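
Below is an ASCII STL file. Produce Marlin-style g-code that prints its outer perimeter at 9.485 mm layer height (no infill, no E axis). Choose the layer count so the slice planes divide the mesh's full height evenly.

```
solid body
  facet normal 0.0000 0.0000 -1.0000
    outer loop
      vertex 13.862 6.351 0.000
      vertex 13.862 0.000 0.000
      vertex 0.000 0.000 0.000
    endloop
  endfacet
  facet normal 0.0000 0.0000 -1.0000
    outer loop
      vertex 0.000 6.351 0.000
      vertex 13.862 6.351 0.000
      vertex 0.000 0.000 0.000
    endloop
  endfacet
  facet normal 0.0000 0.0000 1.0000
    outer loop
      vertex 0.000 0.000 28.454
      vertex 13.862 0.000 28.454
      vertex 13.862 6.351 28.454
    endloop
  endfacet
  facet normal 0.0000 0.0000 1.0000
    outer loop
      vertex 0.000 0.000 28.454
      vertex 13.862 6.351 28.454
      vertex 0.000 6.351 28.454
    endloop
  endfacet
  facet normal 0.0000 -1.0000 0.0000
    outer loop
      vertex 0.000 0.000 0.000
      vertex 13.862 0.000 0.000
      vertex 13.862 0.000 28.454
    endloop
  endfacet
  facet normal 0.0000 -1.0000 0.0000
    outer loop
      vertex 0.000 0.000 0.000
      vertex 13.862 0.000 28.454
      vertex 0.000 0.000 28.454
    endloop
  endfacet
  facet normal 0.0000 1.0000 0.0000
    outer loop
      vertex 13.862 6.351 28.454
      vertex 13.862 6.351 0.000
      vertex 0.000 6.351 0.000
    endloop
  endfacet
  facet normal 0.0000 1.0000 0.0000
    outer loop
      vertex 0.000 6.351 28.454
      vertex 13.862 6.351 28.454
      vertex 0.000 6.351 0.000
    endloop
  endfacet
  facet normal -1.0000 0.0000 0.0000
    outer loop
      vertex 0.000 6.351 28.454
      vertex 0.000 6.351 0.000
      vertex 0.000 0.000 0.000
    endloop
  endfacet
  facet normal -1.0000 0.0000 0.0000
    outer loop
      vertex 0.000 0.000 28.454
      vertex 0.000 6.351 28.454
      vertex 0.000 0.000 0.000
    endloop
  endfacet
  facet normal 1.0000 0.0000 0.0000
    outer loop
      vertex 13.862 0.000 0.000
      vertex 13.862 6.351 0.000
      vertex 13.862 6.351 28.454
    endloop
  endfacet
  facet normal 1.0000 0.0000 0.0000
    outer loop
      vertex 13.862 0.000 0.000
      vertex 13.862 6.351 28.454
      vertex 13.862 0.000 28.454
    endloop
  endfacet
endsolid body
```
; perimeter-only toolpath
G21 ; units = mm
G90 ; absolute positioning
G28 ; home
; layer 1
G0 Z9.485
G0 X0.000 Y0.000
G1 X13.862 Y0.000
G1 X13.862 Y6.351
G1 X0.000 Y6.351
G1 X0.000 Y0.000
; layer 2
G0 Z18.969
G0 X0.000 Y0.000
G1 X13.862 Y0.000
G1 X13.862 Y6.351
G1 X0.000 Y6.351
G1 X0.000 Y0.000
; layer 3
G0 Z28.454
G0 X0.000 Y0.000
G1 X13.862 Y0.000
G1 X13.862 Y6.351
G1 X0.000 Y6.351
G1 X0.000 Y0.000
M2 ; end

The solid is a rectangular box, roughly 13.9 × 6.35 mm footprint and 28.5 mm tall. Slicing at Δz = 9.485 mm — 3 equal slices spanning the solid's height, so layer i sits at z = i·h/3 — gives 3 non-empty perimeters. Each is a 4-segment closed polygon; G0 lifts to the layer z and rapids to the start vertex, then G1 traces the edges.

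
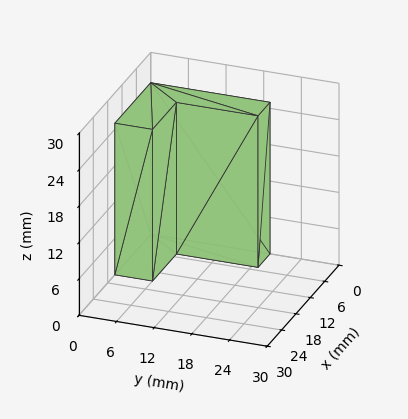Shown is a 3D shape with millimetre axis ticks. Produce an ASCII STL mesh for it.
Reading the render: the shape is an L-shaped prism: outer 15 × 19 mm, arm thicknesses ≈ 6 mm (horizontal) and 5 mm (vertical), extruded 25 mm in z (dimensions read to the nearest mm from the axis ticks). For the STL, each face is triangulated and given an outward normal.

solid part
  facet normal 0.0000 0.0000 -1.0000
    outer loop
      vertex 15.0 6.0 0.0
      vertex 15.0 0.0 0.0
      vertex 0.0 0.0 0.0
    endloop
  endfacet
  facet normal 0.0000 0.0000 -1.0000
    outer loop
      vertex 5.0 6.0 0.0
      vertex 15.0 6.0 0.0
      vertex 0.0 0.0 0.0
    endloop
  endfacet
  facet normal 0.0000 0.0000 -1.0000
    outer loop
      vertex 5.0 19.0 0.0
      vertex 5.0 6.0 0.0
      vertex 0.0 0.0 0.0
    endloop
  endfacet
  facet normal 0.0000 0.0000 -1.0000
    outer loop
      vertex 0.0 19.0 0.0
      vertex 5.0 19.0 0.0
      vertex 0.0 0.0 0.0
    endloop
  endfacet
  facet normal 0.0000 0.0000 1.0000
    outer loop
      vertex 0.0 0.0 25.0
      vertex 15.0 0.0 25.0
      vertex 15.0 6.0 25.0
    endloop
  endfacet
  facet normal 0.0000 0.0000 1.0000
    outer loop
      vertex 0.0 0.0 25.0
      vertex 15.0 6.0 25.0
      vertex 5.0 6.0 25.0
    endloop
  endfacet
  facet normal 0.0000 0.0000 1.0000
    outer loop
      vertex 0.0 0.0 25.0
      vertex 5.0 6.0 25.0
      vertex 5.0 19.0 25.0
    endloop
  endfacet
  facet normal 0.0000 0.0000 1.0000
    outer loop
      vertex 0.0 0.0 25.0
      vertex 5.0 19.0 25.0
      vertex 0.0 19.0 25.0
    endloop
  endfacet
  facet normal 0.0000 -1.0000 0.0000
    outer loop
      vertex 0.0 0.0 0.0
      vertex 15.0 0.0 0.0
      vertex 15.0 0.0 25.0
    endloop
  endfacet
  facet normal 0.0000 -1.0000 0.0000
    outer loop
      vertex 0.0 0.0 0.0
      vertex 15.0 0.0 25.0
      vertex 0.0 0.0 25.0
    endloop
  endfacet
  facet normal 1.0000 0.0000 0.0000
    outer loop
      vertex 15.0 0.0 0.0
      vertex 15.0 6.0 0.0
      vertex 15.0 6.0 25.0
    endloop
  endfacet
  facet normal 1.0000 0.0000 0.0000
    outer loop
      vertex 15.0 0.0 0.0
      vertex 15.0 6.0 25.0
      vertex 15.0 0.0 25.0
    endloop
  endfacet
  facet normal 0.0000 1.0000 0.0000
    outer loop
      vertex 15.0 6.0 0.0
      vertex 5.0 6.0 0.0
      vertex 5.0 6.0 25.0
    endloop
  endfacet
  facet normal 0.0000 1.0000 0.0000
    outer loop
      vertex 15.0 6.0 0.0
      vertex 5.0 6.0 25.0
      vertex 15.0 6.0 25.0
    endloop
  endfacet
  facet normal 1.0000 0.0000 0.0000
    outer loop
      vertex 5.0 6.0 0.0
      vertex 5.0 19.0 0.0
      vertex 5.0 19.0 25.0
    endloop
  endfacet
  facet normal 1.0000 0.0000 0.0000
    outer loop
      vertex 5.0 6.0 0.0
      vertex 5.0 19.0 25.0
      vertex 5.0 6.0 25.0
    endloop
  endfacet
  facet normal 0.0000 1.0000 0.0000
    outer loop
      vertex 5.0 19.0 0.0
      vertex 0.0 19.0 0.0
      vertex 0.0 19.0 25.0
    endloop
  endfacet
  facet normal 0.0000 1.0000 0.0000
    outer loop
      vertex 5.0 19.0 0.0
      vertex 0.0 19.0 25.0
      vertex 5.0 19.0 25.0
    endloop
  endfacet
  facet normal -1.0000 0.0000 0.0000
    outer loop
      vertex 0.0 19.0 0.0
      vertex 0.0 0.0 0.0
      vertex 0.0 0.0 25.0
    endloop
  endfacet
  facet normal -1.0000 0.0000 0.0000
    outer loop
      vertex 0.0 19.0 0.0
      vertex 0.0 0.0 25.0
      vertex 0.0 19.0 25.0
    endloop
  endfacet
endsolid part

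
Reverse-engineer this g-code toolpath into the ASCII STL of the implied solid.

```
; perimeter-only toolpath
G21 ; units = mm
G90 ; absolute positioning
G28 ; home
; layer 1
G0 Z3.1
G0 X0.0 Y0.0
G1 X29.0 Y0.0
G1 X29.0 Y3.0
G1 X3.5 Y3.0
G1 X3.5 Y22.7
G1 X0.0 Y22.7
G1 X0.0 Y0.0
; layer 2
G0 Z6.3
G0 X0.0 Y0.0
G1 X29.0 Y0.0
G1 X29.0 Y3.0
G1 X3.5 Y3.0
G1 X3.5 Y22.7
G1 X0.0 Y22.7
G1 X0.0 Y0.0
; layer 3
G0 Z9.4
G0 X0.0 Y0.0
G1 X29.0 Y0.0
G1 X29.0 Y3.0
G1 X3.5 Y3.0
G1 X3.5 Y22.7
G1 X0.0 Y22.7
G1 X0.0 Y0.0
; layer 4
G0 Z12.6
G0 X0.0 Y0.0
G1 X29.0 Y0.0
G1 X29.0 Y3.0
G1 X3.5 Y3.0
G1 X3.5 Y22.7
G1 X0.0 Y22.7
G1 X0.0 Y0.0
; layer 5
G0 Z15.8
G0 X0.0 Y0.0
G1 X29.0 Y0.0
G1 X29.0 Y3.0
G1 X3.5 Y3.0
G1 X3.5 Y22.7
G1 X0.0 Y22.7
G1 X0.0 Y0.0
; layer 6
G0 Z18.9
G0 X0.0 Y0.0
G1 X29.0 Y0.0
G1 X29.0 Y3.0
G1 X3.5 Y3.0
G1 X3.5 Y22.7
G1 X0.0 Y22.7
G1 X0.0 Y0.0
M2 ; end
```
solid part
  facet normal 0.0000 0.0000 -1.0000
    outer loop
      vertex 29.0 3.0 0.0
      vertex 29.0 0.0 0.0
      vertex 0.0 0.0 0.0
    endloop
  endfacet
  facet normal 0.0000 0.0000 -1.0000
    outer loop
      vertex 3.5 3.0 0.0
      vertex 29.0 3.0 0.0
      vertex 0.0 0.0 0.0
    endloop
  endfacet
  facet normal 0.0000 0.0000 -1.0000
    outer loop
      vertex 3.5 22.7 0.0
      vertex 3.5 3.0 0.0
      vertex 0.0 0.0 0.0
    endloop
  endfacet
  facet normal 0.0000 0.0000 -1.0000
    outer loop
      vertex 0.0 22.7 0.0
      vertex 3.5 22.7 0.0
      vertex 0.0 0.0 0.0
    endloop
  endfacet
  facet normal 0.0000 0.0000 1.0000
    outer loop
      vertex 0.0 0.0 18.9
      vertex 29.0 0.0 18.9
      vertex 29.0 3.0 18.9
    endloop
  endfacet
  facet normal 0.0000 0.0000 1.0000
    outer loop
      vertex 0.0 0.0 18.9
      vertex 29.0 3.0 18.9
      vertex 3.5 3.0 18.9
    endloop
  endfacet
  facet normal 0.0000 0.0000 1.0000
    outer loop
      vertex 0.0 0.0 18.9
      vertex 3.5 3.0 18.9
      vertex 3.5 22.7 18.9
    endloop
  endfacet
  facet normal 0.0000 0.0000 1.0000
    outer loop
      vertex 0.0 0.0 18.9
      vertex 3.5 22.7 18.9
      vertex 0.0 22.7 18.9
    endloop
  endfacet
  facet normal 0.0000 -1.0000 0.0000
    outer loop
      vertex 0.0 0.0 0.0
      vertex 29.0 0.0 0.0
      vertex 29.0 0.0 18.9
    endloop
  endfacet
  facet normal 0.0000 -1.0000 0.0000
    outer loop
      vertex 0.0 0.0 0.0
      vertex 29.0 0.0 18.9
      vertex 0.0 0.0 18.9
    endloop
  endfacet
  facet normal 1.0000 0.0000 0.0000
    outer loop
      vertex 29.0 0.0 0.0
      vertex 29.0 3.0 0.0
      vertex 29.0 3.0 18.9
    endloop
  endfacet
  facet normal 1.0000 0.0000 0.0000
    outer loop
      vertex 29.0 0.0 0.0
      vertex 29.0 3.0 18.9
      vertex 29.0 0.0 18.9
    endloop
  endfacet
  facet normal 0.0000 1.0000 0.0000
    outer loop
      vertex 29.0 3.0 0.0
      vertex 3.5 3.0 0.0
      vertex 3.5 3.0 18.9
    endloop
  endfacet
  facet normal 0.0000 1.0000 0.0000
    outer loop
      vertex 29.0 3.0 0.0
      vertex 3.5 3.0 18.9
      vertex 29.0 3.0 18.9
    endloop
  endfacet
  facet normal 1.0000 0.0000 0.0000
    outer loop
      vertex 3.5 3.0 0.0
      vertex 3.5 22.7 0.0
      vertex 3.5 22.7 18.9
    endloop
  endfacet
  facet normal 1.0000 0.0000 0.0000
    outer loop
      vertex 3.5 3.0 0.0
      vertex 3.5 22.7 18.9
      vertex 3.5 3.0 18.9
    endloop
  endfacet
  facet normal 0.0000 1.0000 0.0000
    outer loop
      vertex 3.5 22.7 0.0
      vertex 0.0 22.7 0.0
      vertex 0.0 22.7 18.9
    endloop
  endfacet
  facet normal 0.0000 1.0000 0.0000
    outer loop
      vertex 3.5 22.7 0.0
      vertex 0.0 22.7 18.9
      vertex 3.5 22.7 18.9
    endloop
  endfacet
  facet normal -1.0000 0.0000 0.0000
    outer loop
      vertex 0.0 22.7 0.0
      vertex 0.0 0.0 0.0
      vertex 0.0 0.0 18.9
    endloop
  endfacet
  facet normal -1.0000 0.0000 0.0000
    outer loop
      vertex 0.0 22.7 0.0
      vertex 0.0 0.0 18.9
      vertex 0.0 22.7 18.9
    endloop
  endfacet
endsolid part

The G0 Z moves step by Δz≈3.1 mm. Every layer's G1 loop is the same polygon, so the solid is a straight extrusion of it from z=0 to z≈18.9. Closing with flat bottom and top caps and triangulating gives 20 facets — an L-shaped prism: outer 29 × 22.7 mm, arm thicknesses ≈ 3 mm (horizontal) and 3.5 mm (vertical), extruded 18.9 mm in z.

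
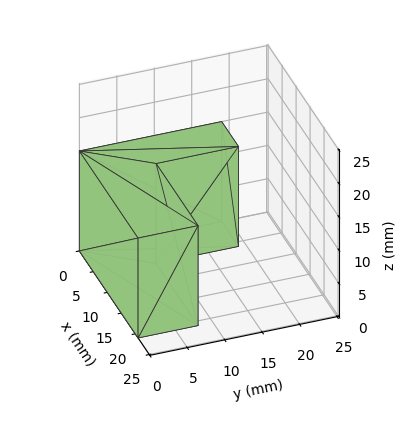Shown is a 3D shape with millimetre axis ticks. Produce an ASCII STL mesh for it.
Reading the render: the shape is an L-shaped prism: outer 21 × 19 mm, arm thicknesses ≈ 8 mm (horizontal) and 6 mm (vertical), extruded 15 mm in z (dimensions read to the nearest mm from the axis ticks). For the STL, each face is triangulated and given an outward normal.

solid part
  facet normal 0.0000 0.0000 -1.0000
    outer loop
      vertex 21.00 8.00 0.00
      vertex 21.00 0.00 0.00
      vertex 0.00 0.00 0.00
    endloop
  endfacet
  facet normal 0.0000 0.0000 -1.0000
    outer loop
      vertex 6.00 8.00 0.00
      vertex 21.00 8.00 0.00
      vertex 0.00 0.00 0.00
    endloop
  endfacet
  facet normal 0.0000 0.0000 -1.0000
    outer loop
      vertex 6.00 19.00 0.00
      vertex 6.00 8.00 0.00
      vertex 0.00 0.00 0.00
    endloop
  endfacet
  facet normal 0.0000 0.0000 -1.0000
    outer loop
      vertex 0.00 19.00 0.00
      vertex 6.00 19.00 0.00
      vertex 0.00 0.00 0.00
    endloop
  endfacet
  facet normal 0.0000 0.0000 1.0000
    outer loop
      vertex 0.00 0.00 15.00
      vertex 21.00 0.00 15.00
      vertex 21.00 8.00 15.00
    endloop
  endfacet
  facet normal 0.0000 0.0000 1.0000
    outer loop
      vertex 0.00 0.00 15.00
      vertex 21.00 8.00 15.00
      vertex 6.00 8.00 15.00
    endloop
  endfacet
  facet normal 0.0000 0.0000 1.0000
    outer loop
      vertex 0.00 0.00 15.00
      vertex 6.00 8.00 15.00
      vertex 6.00 19.00 15.00
    endloop
  endfacet
  facet normal 0.0000 0.0000 1.0000
    outer loop
      vertex 0.00 0.00 15.00
      vertex 6.00 19.00 15.00
      vertex 0.00 19.00 15.00
    endloop
  endfacet
  facet normal 0.0000 -1.0000 0.0000
    outer loop
      vertex 0.00 0.00 0.00
      vertex 21.00 0.00 0.00
      vertex 21.00 0.00 15.00
    endloop
  endfacet
  facet normal 0.0000 -1.0000 0.0000
    outer loop
      vertex 0.00 0.00 0.00
      vertex 21.00 0.00 15.00
      vertex 0.00 0.00 15.00
    endloop
  endfacet
  facet normal 1.0000 0.0000 0.0000
    outer loop
      vertex 21.00 0.00 0.00
      vertex 21.00 8.00 0.00
      vertex 21.00 8.00 15.00
    endloop
  endfacet
  facet normal 1.0000 0.0000 0.0000
    outer loop
      vertex 21.00 0.00 0.00
      vertex 21.00 8.00 15.00
      vertex 21.00 0.00 15.00
    endloop
  endfacet
  facet normal 0.0000 1.0000 0.0000
    outer loop
      vertex 21.00 8.00 0.00
      vertex 6.00 8.00 0.00
      vertex 6.00 8.00 15.00
    endloop
  endfacet
  facet normal 0.0000 1.0000 0.0000
    outer loop
      vertex 21.00 8.00 0.00
      vertex 6.00 8.00 15.00
      vertex 21.00 8.00 15.00
    endloop
  endfacet
  facet normal 1.0000 0.0000 0.0000
    outer loop
      vertex 6.00 8.00 0.00
      vertex 6.00 19.00 0.00
      vertex 6.00 19.00 15.00
    endloop
  endfacet
  facet normal 1.0000 0.0000 0.0000
    outer loop
      vertex 6.00 8.00 0.00
      vertex 6.00 19.00 15.00
      vertex 6.00 8.00 15.00
    endloop
  endfacet
  facet normal 0.0000 1.0000 0.0000
    outer loop
      vertex 6.00 19.00 0.00
      vertex 0.00 19.00 0.00
      vertex 0.00 19.00 15.00
    endloop
  endfacet
  facet normal 0.0000 1.0000 0.0000
    outer loop
      vertex 6.00 19.00 0.00
      vertex 0.00 19.00 15.00
      vertex 6.00 19.00 15.00
    endloop
  endfacet
  facet normal -1.0000 0.0000 0.0000
    outer loop
      vertex 0.00 19.00 0.00
      vertex 0.00 0.00 0.00
      vertex 0.00 0.00 15.00
    endloop
  endfacet
  facet normal -1.0000 0.0000 0.0000
    outer loop
      vertex 0.00 19.00 0.00
      vertex 0.00 0.00 15.00
      vertex 0.00 19.00 15.00
    endloop
  endfacet
endsolid part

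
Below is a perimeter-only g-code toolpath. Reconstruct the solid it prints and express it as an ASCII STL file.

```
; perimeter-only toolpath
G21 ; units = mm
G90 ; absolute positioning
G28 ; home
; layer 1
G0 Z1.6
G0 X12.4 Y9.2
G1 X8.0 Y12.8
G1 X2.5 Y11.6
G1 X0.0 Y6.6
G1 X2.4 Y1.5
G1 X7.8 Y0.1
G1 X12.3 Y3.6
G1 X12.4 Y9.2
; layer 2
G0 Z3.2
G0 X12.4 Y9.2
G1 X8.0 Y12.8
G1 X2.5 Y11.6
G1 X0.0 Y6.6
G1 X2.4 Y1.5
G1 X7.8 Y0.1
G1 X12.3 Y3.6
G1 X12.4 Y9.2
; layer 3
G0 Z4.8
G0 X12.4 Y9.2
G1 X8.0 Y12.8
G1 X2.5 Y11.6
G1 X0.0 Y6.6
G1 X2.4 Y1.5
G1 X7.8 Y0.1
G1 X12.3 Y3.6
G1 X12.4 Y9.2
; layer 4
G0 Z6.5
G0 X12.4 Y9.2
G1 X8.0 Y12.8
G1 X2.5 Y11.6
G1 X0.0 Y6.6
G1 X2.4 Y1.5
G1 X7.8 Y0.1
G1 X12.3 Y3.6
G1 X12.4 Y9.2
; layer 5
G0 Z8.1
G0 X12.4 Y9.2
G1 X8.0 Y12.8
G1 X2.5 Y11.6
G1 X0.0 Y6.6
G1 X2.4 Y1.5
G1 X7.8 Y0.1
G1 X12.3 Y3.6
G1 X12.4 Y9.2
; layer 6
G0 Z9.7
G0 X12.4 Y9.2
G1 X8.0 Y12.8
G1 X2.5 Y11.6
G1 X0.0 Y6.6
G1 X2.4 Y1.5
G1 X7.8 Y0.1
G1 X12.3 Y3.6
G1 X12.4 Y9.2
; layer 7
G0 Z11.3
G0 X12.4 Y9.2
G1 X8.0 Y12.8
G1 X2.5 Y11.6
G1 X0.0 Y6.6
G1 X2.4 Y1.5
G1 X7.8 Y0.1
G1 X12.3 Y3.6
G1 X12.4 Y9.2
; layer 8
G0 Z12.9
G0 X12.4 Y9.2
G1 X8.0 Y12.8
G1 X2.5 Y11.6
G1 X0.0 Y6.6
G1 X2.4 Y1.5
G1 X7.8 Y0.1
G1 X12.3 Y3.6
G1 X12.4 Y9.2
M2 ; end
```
solid part
  facet normal 0.0000 0.0000 -1.0000
    outer loop
      vertex 2.5 11.6 0.0
      vertex 8.0 12.8 0.0
      vertex 12.4 9.2 0.0
    endloop
  endfacet
  facet normal 0.0000 0.0000 -1.0000
    outer loop
      vertex 0.0 6.6 0.0
      vertex 2.5 11.6 0.0
      vertex 12.4 9.2 0.0
    endloop
  endfacet
  facet normal 0.0000 0.0000 -1.0000
    outer loop
      vertex 2.4 1.5 0.0
      vertex 0.0 6.6 0.0
      vertex 12.4 9.2 0.0
    endloop
  endfacet
  facet normal 0.0000 0.0000 -1.0000
    outer loop
      vertex 7.8 0.1 0.0
      vertex 2.4 1.5 0.0
      vertex 12.4 9.2 0.0
    endloop
  endfacet
  facet normal 0.0000 0.0000 -1.0000
    outer loop
      vertex 12.3 3.6 0.0
      vertex 7.8 0.1 0.0
      vertex 12.4 9.2 0.0
    endloop
  endfacet
  facet normal 0.0000 0.0000 1.0000
    outer loop
      vertex 12.4 9.2 12.9
      vertex 8.0 12.8 12.9
      vertex 2.5 11.6 12.9
    endloop
  endfacet
  facet normal 0.0000 0.0000 1.0000
    outer loop
      vertex 12.4 9.2 12.9
      vertex 2.5 11.6 12.9
      vertex 0.0 6.6 12.9
    endloop
  endfacet
  facet normal 0.0000 0.0000 1.0000
    outer loop
      vertex 12.4 9.2 12.9
      vertex 0.0 6.6 12.9
      vertex 2.4 1.5 12.9
    endloop
  endfacet
  facet normal 0.0000 0.0000 1.0000
    outer loop
      vertex 12.4 9.2 12.9
      vertex 2.4 1.5 12.9
      vertex 7.8 0.1 12.9
    endloop
  endfacet
  facet normal 0.0000 0.0000 1.0000
    outer loop
      vertex 12.4 9.2 12.9
      vertex 7.8 0.1 12.9
      vertex 12.3 3.6 12.9
    endloop
  endfacet
  facet normal 0.6332 0.7740 0.0000
    outer loop
      vertex 12.4 9.2 0.0
      vertex 8.0 12.8 0.0
      vertex 8.0 12.8 12.9
    endloop
  endfacet
  facet normal 0.6332 0.7740 0.0000
    outer loop
      vertex 12.4 9.2 0.0
      vertex 8.0 12.8 12.9
      vertex 12.4 9.2 12.9
    endloop
  endfacet
  facet normal -0.2132 0.9770 0.0000
    outer loop
      vertex 8.0 12.8 0.0
      vertex 2.5 11.6 0.0
      vertex 2.5 11.6 12.9
    endloop
  endfacet
  facet normal -0.2132 0.9770 0.0000
    outer loop
      vertex 8.0 12.8 0.0
      vertex 2.5 11.6 12.9
      vertex 8.0 12.8 12.9
    endloop
  endfacet
  facet normal -0.8944 0.4472 0.0000
    outer loop
      vertex 2.5 11.6 0.0
      vertex 0.0 6.6 0.0
      vertex 0.0 6.6 12.9
    endloop
  endfacet
  facet normal -0.8944 0.4472 0.0000
    outer loop
      vertex 2.5 11.6 0.0
      vertex 0.0 6.6 12.9
      vertex 2.5 11.6 12.9
    endloop
  endfacet
  facet normal -0.9048 -0.4258 0.0000
    outer loop
      vertex 0.0 6.6 0.0
      vertex 2.4 1.5 0.0
      vertex 2.4 1.5 12.9
    endloop
  endfacet
  facet normal -0.9048 -0.4258 0.0000
    outer loop
      vertex 0.0 6.6 0.0
      vertex 2.4 1.5 12.9
      vertex 0.0 6.6 12.9
    endloop
  endfacet
  facet normal -0.2510 -0.9680 0.0000
    outer loop
      vertex 2.4 1.5 0.0
      vertex 7.8 0.1 0.0
      vertex 7.8 0.1 12.9
    endloop
  endfacet
  facet normal -0.2510 -0.9680 0.0000
    outer loop
      vertex 2.4 1.5 0.0
      vertex 7.8 0.1 12.9
      vertex 2.4 1.5 12.9
    endloop
  endfacet
  facet normal 0.6139 -0.7894 0.0000
    outer loop
      vertex 7.8 0.1 0.0
      vertex 12.3 3.6 0.0
      vertex 12.3 3.6 12.9
    endloop
  endfacet
  facet normal 0.6139 -0.7894 0.0000
    outer loop
      vertex 7.8 0.1 0.0
      vertex 12.3 3.6 12.9
      vertex 7.8 0.1 12.9
    endloop
  endfacet
  facet normal 0.9998 -0.0179 0.0000
    outer loop
      vertex 12.3 3.6 0.0
      vertex 12.4 9.2 0.0
      vertex 12.4 9.2 12.9
    endloop
  endfacet
  facet normal 0.9998 -0.0179 0.0000
    outer loop
      vertex 12.3 3.6 0.0
      vertex 12.4 9.2 12.9
      vertex 12.3 3.6 12.9
    endloop
  endfacet
endsolid part

The G0 Z moves step by Δz≈1.6 mm. Every layer's G1 loop is the same polygon, so the solid is a straight extrusion of it from z=0 to z≈12.9. Closing with flat bottom and top caps and triangulating gives 24 facets — a regular 7-sided prism (a cylinder approximated with 7 flat sides), circumscribed radius ≈ 6.5 mm, height ≈ 12.9 mm.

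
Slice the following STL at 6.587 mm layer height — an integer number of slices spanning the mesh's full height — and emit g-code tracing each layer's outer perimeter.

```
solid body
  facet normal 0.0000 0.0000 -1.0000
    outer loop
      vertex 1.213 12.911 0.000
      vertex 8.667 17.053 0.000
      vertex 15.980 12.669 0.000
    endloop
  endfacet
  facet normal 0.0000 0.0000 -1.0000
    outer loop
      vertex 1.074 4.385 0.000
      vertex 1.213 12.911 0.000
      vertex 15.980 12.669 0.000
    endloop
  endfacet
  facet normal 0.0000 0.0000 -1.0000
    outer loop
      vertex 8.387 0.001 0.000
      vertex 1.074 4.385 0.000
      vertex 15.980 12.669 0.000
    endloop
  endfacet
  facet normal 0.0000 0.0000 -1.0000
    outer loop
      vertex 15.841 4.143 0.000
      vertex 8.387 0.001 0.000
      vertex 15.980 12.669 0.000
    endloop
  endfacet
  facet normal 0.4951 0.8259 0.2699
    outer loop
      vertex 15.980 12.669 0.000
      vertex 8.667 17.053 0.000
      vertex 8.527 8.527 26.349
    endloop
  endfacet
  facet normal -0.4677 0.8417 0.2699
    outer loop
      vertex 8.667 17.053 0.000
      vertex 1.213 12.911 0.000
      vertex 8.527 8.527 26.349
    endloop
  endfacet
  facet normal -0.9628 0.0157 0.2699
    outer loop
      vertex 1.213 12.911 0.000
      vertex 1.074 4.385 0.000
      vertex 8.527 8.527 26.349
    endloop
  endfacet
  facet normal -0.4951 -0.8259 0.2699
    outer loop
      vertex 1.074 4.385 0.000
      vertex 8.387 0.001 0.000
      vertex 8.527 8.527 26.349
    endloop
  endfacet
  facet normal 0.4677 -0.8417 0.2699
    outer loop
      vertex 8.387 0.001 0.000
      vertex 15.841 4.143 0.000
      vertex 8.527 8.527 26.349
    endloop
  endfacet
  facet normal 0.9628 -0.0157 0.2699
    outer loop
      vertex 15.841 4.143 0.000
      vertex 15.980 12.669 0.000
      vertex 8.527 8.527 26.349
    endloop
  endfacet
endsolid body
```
; perimeter-only toolpath
G21 ; units = mm
G90 ; absolute positioning
G28 ; home
; layer 1
G0 Z6.587
G0 X14.117 Y11.634
G1 X8.632 Y14.922
G1 X3.042 Y11.815
G1 X2.937 Y5.420
G1 X8.422 Y2.132
G1 X14.012 Y5.239
G1 X14.117 Y11.634
; layer 2
G0 Z13.175
G0 X12.253 Y10.598
G1 X8.597 Y12.790
G1 X4.870 Y10.719
G1 X4.800 Y6.456
G1 X8.457 Y4.264
G1 X12.184 Y6.335
G1 X12.253 Y10.598
; layer 3
G0 Z19.762
G0 X10.390 Y9.562
G1 X8.562 Y10.659
G1 X6.698 Y9.623
G1 X6.664 Y7.491
G1 X8.492 Y6.395
G1 X10.355 Y7.431
G1 X10.390 Y9.562
M2 ; end

The solid is a regular 6-sided pyramid, base circumscribed radius ≈ 8.53 mm, apex at z ≈ 26.3 mm. Slicing at Δz = 6.587 mm — 4 equal slices spanning the solid's height, so layer i sits at z = i·h/4 — gives 3 non-empty perimeters. Each is a 6-segment closed polygon; G0 lifts to the layer z and rapids to the start vertex, then G1 traces the edges. The cross-section shrinks linearly with z (the slice at the apex is degenerate and omitted).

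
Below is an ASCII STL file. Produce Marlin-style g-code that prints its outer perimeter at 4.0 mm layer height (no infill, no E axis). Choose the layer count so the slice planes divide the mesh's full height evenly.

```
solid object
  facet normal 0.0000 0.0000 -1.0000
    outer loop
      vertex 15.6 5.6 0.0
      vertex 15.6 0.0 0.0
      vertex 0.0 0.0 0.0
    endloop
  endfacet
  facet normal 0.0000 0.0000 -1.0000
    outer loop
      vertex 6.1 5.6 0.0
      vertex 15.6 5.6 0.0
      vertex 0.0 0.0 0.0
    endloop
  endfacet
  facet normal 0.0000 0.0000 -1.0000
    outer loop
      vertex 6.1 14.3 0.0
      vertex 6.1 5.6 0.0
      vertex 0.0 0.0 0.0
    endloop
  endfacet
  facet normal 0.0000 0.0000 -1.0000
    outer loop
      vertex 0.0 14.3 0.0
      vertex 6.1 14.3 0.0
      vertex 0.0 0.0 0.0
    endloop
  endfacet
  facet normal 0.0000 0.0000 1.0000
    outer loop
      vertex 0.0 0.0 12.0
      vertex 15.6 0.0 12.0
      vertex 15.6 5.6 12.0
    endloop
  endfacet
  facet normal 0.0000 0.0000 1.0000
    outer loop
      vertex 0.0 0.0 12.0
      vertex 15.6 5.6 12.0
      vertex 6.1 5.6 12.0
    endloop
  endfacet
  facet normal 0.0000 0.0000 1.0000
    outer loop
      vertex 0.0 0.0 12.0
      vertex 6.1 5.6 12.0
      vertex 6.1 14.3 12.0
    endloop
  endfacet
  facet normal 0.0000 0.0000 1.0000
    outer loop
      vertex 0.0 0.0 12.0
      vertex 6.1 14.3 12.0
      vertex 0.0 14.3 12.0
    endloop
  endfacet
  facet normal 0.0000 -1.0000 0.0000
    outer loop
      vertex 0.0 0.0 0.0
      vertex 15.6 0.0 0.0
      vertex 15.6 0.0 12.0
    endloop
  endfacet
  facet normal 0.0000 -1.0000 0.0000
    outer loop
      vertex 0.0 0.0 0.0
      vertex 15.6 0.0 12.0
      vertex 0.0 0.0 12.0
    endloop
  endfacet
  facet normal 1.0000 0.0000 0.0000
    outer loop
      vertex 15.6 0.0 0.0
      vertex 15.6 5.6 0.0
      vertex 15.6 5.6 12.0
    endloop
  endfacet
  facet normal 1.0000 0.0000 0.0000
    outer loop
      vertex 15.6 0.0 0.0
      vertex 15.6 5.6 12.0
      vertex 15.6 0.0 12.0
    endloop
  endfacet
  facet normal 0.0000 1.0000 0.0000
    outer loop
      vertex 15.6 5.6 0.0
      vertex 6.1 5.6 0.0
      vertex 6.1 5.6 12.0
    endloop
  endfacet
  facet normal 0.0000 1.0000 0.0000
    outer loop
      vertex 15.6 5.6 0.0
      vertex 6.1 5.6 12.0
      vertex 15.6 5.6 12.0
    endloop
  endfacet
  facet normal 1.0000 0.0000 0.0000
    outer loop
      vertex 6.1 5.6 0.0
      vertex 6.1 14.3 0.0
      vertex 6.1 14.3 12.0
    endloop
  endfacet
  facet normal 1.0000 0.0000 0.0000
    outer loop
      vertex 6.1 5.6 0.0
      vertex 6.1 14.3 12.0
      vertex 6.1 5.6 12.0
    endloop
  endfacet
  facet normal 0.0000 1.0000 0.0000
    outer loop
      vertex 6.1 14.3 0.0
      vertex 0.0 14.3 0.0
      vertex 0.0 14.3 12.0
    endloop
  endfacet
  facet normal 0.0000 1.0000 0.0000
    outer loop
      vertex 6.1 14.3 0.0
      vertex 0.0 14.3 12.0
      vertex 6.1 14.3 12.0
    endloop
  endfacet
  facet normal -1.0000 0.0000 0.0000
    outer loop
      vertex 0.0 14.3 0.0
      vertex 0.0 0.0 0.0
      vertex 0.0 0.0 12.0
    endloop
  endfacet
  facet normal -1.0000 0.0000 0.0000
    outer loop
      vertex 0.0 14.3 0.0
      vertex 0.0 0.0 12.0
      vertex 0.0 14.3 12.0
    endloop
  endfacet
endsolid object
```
; perimeter-only toolpath
G21 ; units = mm
G90 ; absolute positioning
G28 ; home
; layer 1
G0 Z4.0
G0 X0.0 Y0.0
G1 X15.6 Y0.0
G1 X15.6 Y5.6
G1 X6.1 Y5.6
G1 X6.1 Y14.3
G1 X0.0 Y14.3
G1 X0.0 Y0.0
; layer 2
G0 Z8.0
G0 X0.0 Y0.0
G1 X15.6 Y0.0
G1 X15.6 Y5.6
G1 X6.1 Y5.6
G1 X6.1 Y14.3
G1 X0.0 Y14.3
G1 X0.0 Y0.0
; layer 3
G0 Z12.0
G0 X0.0 Y0.0
G1 X15.6 Y0.0
G1 X15.6 Y5.6
G1 X6.1 Y5.6
G1 X6.1 Y14.3
G1 X0.0 Y14.3
G1 X0.0 Y0.0
M2 ; end

The solid is an L-shaped prism: outer 15.6 × 14.3 mm, arm thicknesses ≈ 5.6 mm (horizontal) and 6.1 mm (vertical), extruded 12 mm in z. Slicing at Δz = 4.0 mm — 3 equal slices spanning the solid's height, so layer i sits at z = i·h/3 — gives 3 non-empty perimeters. Each is a 6-segment closed polygon; G0 lifts to the layer z and rapids to the start vertex, then G1 traces the edges.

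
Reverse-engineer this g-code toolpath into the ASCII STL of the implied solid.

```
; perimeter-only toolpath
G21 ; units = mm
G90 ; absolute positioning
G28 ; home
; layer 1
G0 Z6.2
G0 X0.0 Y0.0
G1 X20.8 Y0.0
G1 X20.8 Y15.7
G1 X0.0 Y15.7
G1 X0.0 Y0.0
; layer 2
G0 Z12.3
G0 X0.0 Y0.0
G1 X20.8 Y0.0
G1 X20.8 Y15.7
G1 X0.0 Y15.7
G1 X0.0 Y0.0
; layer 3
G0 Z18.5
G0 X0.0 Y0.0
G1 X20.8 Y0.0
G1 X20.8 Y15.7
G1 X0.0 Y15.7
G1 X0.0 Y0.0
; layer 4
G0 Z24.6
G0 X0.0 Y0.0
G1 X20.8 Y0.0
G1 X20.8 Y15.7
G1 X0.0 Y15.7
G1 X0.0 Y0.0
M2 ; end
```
solid part
  facet normal 0.0000 0.0000 -1.0000
    outer loop
      vertex 20.8 15.7 0.0
      vertex 20.8 0.0 0.0
      vertex 0.0 0.0 0.0
    endloop
  endfacet
  facet normal 0.0000 0.0000 -1.0000
    outer loop
      vertex 0.0 15.7 0.0
      vertex 20.8 15.7 0.0
      vertex 0.0 0.0 0.0
    endloop
  endfacet
  facet normal 0.0000 0.0000 1.0000
    outer loop
      vertex 0.0 0.0 24.6
      vertex 20.8 0.0 24.6
      vertex 20.8 15.7 24.6
    endloop
  endfacet
  facet normal 0.0000 0.0000 1.0000
    outer loop
      vertex 0.0 0.0 24.6
      vertex 20.8 15.7 24.6
      vertex 0.0 15.7 24.6
    endloop
  endfacet
  facet normal 0.0000 -1.0000 0.0000
    outer loop
      vertex 0.0 0.0 0.0
      vertex 20.8 0.0 0.0
      vertex 20.8 0.0 24.6
    endloop
  endfacet
  facet normal 0.0000 -1.0000 0.0000
    outer loop
      vertex 0.0 0.0 0.0
      vertex 20.8 0.0 24.6
      vertex 0.0 0.0 24.6
    endloop
  endfacet
  facet normal 0.0000 1.0000 0.0000
    outer loop
      vertex 20.8 15.7 24.6
      vertex 20.8 15.7 0.0
      vertex 0.0 15.7 0.0
    endloop
  endfacet
  facet normal 0.0000 1.0000 0.0000
    outer loop
      vertex 0.0 15.7 24.6
      vertex 20.8 15.7 24.6
      vertex 0.0 15.7 0.0
    endloop
  endfacet
  facet normal -1.0000 0.0000 0.0000
    outer loop
      vertex 0.0 15.7 24.6
      vertex 0.0 15.7 0.0
      vertex 0.0 0.0 0.0
    endloop
  endfacet
  facet normal -1.0000 0.0000 0.0000
    outer loop
      vertex 0.0 0.0 24.6
      vertex 0.0 15.7 24.6
      vertex 0.0 0.0 0.0
    endloop
  endfacet
  facet normal 1.0000 0.0000 0.0000
    outer loop
      vertex 20.8 0.0 0.0
      vertex 20.8 15.7 0.0
      vertex 20.8 15.7 24.6
    endloop
  endfacet
  facet normal 1.0000 0.0000 0.0000
    outer loop
      vertex 20.8 0.0 0.0
      vertex 20.8 15.7 24.6
      vertex 20.8 0.0 24.6
    endloop
  endfacet
endsolid part

The G0 Z moves step by Δz≈6.2 mm. Every layer's G1 loop is the same polygon, so the solid is a straight extrusion of it from z=0 to z≈24.6. Closing with flat bottom and top caps and triangulating gives 12 facets — a rectangular box, roughly 20.8 × 15.7 mm footprint and 24.6 mm tall.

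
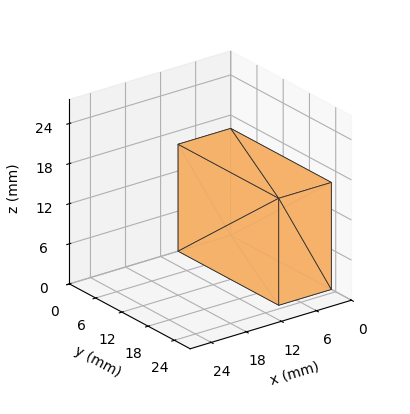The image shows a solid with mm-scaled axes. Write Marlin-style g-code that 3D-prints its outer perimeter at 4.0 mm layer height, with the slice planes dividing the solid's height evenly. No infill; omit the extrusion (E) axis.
Reading the render: the shape is a rectangular box, roughly 9 × 23 mm footprint and 16 mm tall (dimensions read to the nearest mm from the axis ticks). For the g-code, the solid's height is divided into equal slices at the stated Δz and each level perimeter traced with G1 moves after a G0 lift.

; perimeter-only toolpath
G21 ; units = mm
G90 ; absolute positioning
G28 ; home
; layer 1
G0 Z4.0
G0 X0.0 Y0.0
G1 X9.0 Y0.0
G1 X9.0 Y23.0
G1 X0.0 Y23.0
G1 X0.0 Y0.0
; layer 2
G0 Z8.0
G0 X0.0 Y0.0
G1 X9.0 Y0.0
G1 X9.0 Y23.0
G1 X0.0 Y23.0
G1 X0.0 Y0.0
; layer 3
G0 Z12.0
G0 X0.0 Y0.0
G1 X9.0 Y0.0
G1 X9.0 Y23.0
G1 X0.0 Y23.0
G1 X0.0 Y0.0
; layer 4
G0 Z16.0
G0 X0.0 Y0.0
G1 X9.0 Y0.0
G1 X9.0 Y23.0
G1 X0.0 Y23.0
G1 X0.0 Y0.0
M2 ; end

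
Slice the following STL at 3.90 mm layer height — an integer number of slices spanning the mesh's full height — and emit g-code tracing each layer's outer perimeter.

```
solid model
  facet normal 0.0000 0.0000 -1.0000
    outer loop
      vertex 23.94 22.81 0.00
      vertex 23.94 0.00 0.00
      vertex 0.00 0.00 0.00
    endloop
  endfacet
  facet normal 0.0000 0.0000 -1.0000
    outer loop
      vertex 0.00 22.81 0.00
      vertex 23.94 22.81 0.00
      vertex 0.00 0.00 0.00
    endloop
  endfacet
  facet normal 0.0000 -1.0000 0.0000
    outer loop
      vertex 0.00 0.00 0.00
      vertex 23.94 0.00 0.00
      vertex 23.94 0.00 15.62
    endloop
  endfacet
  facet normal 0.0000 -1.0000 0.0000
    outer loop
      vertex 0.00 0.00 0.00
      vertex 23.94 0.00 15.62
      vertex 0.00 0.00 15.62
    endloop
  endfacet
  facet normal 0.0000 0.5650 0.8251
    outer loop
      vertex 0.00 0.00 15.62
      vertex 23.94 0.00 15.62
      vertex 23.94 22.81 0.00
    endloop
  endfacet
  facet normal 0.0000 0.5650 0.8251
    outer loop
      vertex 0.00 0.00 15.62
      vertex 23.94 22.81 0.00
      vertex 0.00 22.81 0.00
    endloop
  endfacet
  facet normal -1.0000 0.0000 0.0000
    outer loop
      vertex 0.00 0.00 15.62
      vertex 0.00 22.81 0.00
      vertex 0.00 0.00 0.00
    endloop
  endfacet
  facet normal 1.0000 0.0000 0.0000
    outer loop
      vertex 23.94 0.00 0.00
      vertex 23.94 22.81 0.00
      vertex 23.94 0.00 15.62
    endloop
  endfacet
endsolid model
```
; perimeter-only toolpath
G21 ; units = mm
G90 ; absolute positioning
G28 ; home
; layer 1
G0 Z3.90
G0 X0.00 Y0.00
G1 X23.94 Y0.00
G1 X23.94 Y17.11
G1 X0.00 Y17.11
G1 X0.00 Y0.00
; layer 2
G0 Z7.81
G0 X0.00 Y0.00
G1 X23.94 Y0.00
G1 X23.94 Y11.40
G1 X0.00 Y11.40
G1 X0.00 Y0.00
; layer 3
G0 Z11.71
G0 X0.00 Y0.00
G1 X23.94 Y0.00
G1 X23.94 Y5.70
G1 X0.00 Y5.70
G1 X0.00 Y0.00
M2 ; end

The solid is a wedge (ramp): 23.9 × 22.8 mm base, rising to 15.6 mm along the y=0 edge and sloping linearly to z=0 at y=22.8. Slicing at Δz = 3.90 mm — 4 equal slices spanning the solid's height, so layer i sits at z = i·h/4 — gives 3 non-empty perimeters. Each is a 4-segment closed polygon; G0 lifts to the layer z and rapids to the start vertex, then G1 traces the edges. The cross-section shrinks linearly with z (the slice at the apex is degenerate and omitted).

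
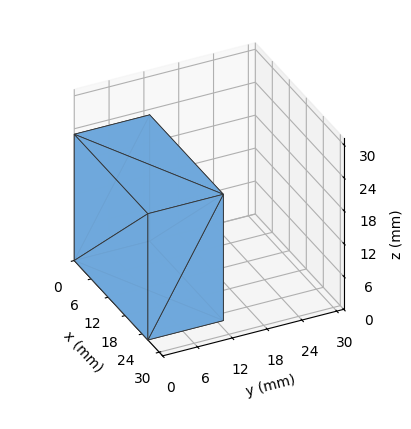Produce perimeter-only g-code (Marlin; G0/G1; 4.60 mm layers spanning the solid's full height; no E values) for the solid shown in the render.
Reading the render: the shape is a rectangular box, roughly 26 × 13 mm footprint and 23 mm tall (dimensions read to the nearest mm from the axis ticks). For the g-code, the solid's height is divided into equal slices at the stated Δz and each level perimeter traced with G1 moves after a G0 lift.

; perimeter-only toolpath
G21 ; units = mm
G90 ; absolute positioning
G28 ; home
; layer 1
G0 Z4.60
G0 X0.00 Y0.00
G1 X26.00 Y0.00
G1 X26.00 Y13.00
G1 X0.00 Y13.00
G1 X0.00 Y0.00
; layer 2
G0 Z9.20
G0 X0.00 Y0.00
G1 X26.00 Y0.00
G1 X26.00 Y13.00
G1 X0.00 Y13.00
G1 X0.00 Y0.00
; layer 3
G0 Z13.80
G0 X0.00 Y0.00
G1 X26.00 Y0.00
G1 X26.00 Y13.00
G1 X0.00 Y13.00
G1 X0.00 Y0.00
; layer 4
G0 Z18.40
G0 X0.00 Y0.00
G1 X26.00 Y0.00
G1 X26.00 Y13.00
G1 X0.00 Y13.00
G1 X0.00 Y0.00
; layer 5
G0 Z23.00
G0 X0.00 Y0.00
G1 X26.00 Y0.00
G1 X26.00 Y13.00
G1 X0.00 Y13.00
G1 X0.00 Y0.00
M2 ; end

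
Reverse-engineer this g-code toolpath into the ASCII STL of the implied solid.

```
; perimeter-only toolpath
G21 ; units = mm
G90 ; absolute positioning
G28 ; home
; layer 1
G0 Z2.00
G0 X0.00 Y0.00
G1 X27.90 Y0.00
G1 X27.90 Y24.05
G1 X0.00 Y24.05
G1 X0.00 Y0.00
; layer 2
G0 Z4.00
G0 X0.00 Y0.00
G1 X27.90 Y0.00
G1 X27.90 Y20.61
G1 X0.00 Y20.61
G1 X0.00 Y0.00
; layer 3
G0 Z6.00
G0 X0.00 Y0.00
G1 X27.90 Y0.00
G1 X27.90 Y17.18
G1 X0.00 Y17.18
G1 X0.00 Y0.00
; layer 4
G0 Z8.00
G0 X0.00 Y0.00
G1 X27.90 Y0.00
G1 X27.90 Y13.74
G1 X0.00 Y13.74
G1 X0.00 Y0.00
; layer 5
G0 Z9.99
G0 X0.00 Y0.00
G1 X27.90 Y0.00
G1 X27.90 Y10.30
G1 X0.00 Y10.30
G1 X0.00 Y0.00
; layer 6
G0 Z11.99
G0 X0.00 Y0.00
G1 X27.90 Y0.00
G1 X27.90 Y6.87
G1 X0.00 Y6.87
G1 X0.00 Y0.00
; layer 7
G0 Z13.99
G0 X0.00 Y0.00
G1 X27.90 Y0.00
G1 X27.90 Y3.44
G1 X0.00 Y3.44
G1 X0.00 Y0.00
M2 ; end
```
solid part
  facet normal 0.0000 0.0000 -1.0000
    outer loop
      vertex 27.90 27.48 0.00
      vertex 27.90 0.00 0.00
      vertex 0.00 0.00 0.00
    endloop
  endfacet
  facet normal 0.0000 0.0000 -1.0000
    outer loop
      vertex 0.00 27.48 0.00
      vertex 27.90 27.48 0.00
      vertex 0.00 0.00 0.00
    endloop
  endfacet
  facet normal 0.0000 -1.0000 0.0000
    outer loop
      vertex 0.00 0.00 0.00
      vertex 27.90 0.00 0.00
      vertex 27.90 0.00 15.99
    endloop
  endfacet
  facet normal 0.0000 -1.0000 0.0000
    outer loop
      vertex 0.00 0.00 0.00
      vertex 27.90 0.00 15.99
      vertex 0.00 0.00 15.99
    endloop
  endfacet
  facet normal 0.0000 0.5029 0.8643
    outer loop
      vertex 0.00 0.00 15.99
      vertex 27.90 0.00 15.99
      vertex 27.90 27.48 0.00
    endloop
  endfacet
  facet normal 0.0000 0.5029 0.8643
    outer loop
      vertex 0.00 0.00 15.99
      vertex 27.90 27.48 0.00
      vertex 0.00 27.48 0.00
    endloop
  endfacet
  facet normal -1.0000 0.0000 0.0000
    outer loop
      vertex 0.00 0.00 15.99
      vertex 0.00 27.48 0.00
      vertex 0.00 0.00 0.00
    endloop
  endfacet
  facet normal 1.0000 0.0000 0.0000
    outer loop
      vertex 27.90 0.00 0.00
      vertex 27.90 27.48 0.00
      vertex 27.90 0.00 15.99
    endloop
  endfacet
endsolid part

The G0 Z moves step by Δz≈2.00 mm. The G1 loops shrink linearly with z, so the solid tapers from its base footprint up to z≈16. Closing with a flat bottom cap and the tapered top and triangulating gives 8 facets — a wedge (ramp): 27.9 × 27.5 mm base, rising to 16 mm along the y=0 edge and sloping linearly to z=0 at y=27.5.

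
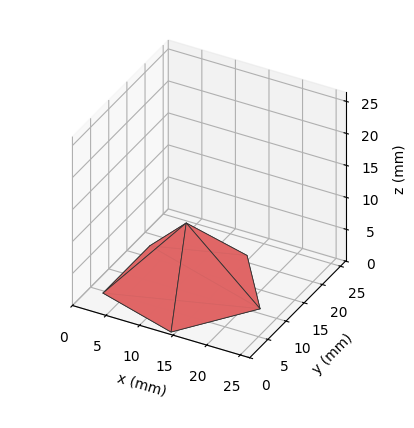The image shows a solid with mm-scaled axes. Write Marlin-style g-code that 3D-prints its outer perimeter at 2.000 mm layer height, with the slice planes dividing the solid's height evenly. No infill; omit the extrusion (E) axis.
Reading the render: the shape is a regular 5-sided pyramid, base circumscribed radius ≈ 11 mm, apex at z ≈ 10 mm (dimensions read to the nearest mm from the axis ticks). For the g-code, the solid's height is divided into equal slices at the stated Δz and each level perimeter traced with G1 moves after a G0 lift.

; perimeter-only toolpath
G21 ; units = mm
G90 ; absolute positioning
G28 ; home
; layer 1
G0 Z2.000
G0 X19.800 Y11.000
G1 X13.719 Y19.370
G1 X3.881 Y16.173
G1 X3.881 Y5.827
G1 X13.719 Y2.630
G1 X19.800 Y11.000
; layer 2
G0 Z4.000
G0 X17.600 Y11.000
G1 X13.039 Y17.277
G1 X5.661 Y14.880
G1 X5.661 Y7.120
G1 X13.039 Y4.723
G1 X17.600 Y11.000
; layer 3
G0 Z6.000
G0 X15.400 Y11.000
G1 X12.360 Y15.185
G1 X7.440 Y13.586
G1 X7.440 Y8.414
G1 X12.360 Y6.815
G1 X15.400 Y11.000
; layer 4
G0 Z8.000
G0 X13.200 Y11.000
G1 X11.680 Y13.092
G1 X9.220 Y12.293
G1 X9.220 Y9.707
G1 X11.680 Y8.908
G1 X13.200 Y11.000
M2 ; end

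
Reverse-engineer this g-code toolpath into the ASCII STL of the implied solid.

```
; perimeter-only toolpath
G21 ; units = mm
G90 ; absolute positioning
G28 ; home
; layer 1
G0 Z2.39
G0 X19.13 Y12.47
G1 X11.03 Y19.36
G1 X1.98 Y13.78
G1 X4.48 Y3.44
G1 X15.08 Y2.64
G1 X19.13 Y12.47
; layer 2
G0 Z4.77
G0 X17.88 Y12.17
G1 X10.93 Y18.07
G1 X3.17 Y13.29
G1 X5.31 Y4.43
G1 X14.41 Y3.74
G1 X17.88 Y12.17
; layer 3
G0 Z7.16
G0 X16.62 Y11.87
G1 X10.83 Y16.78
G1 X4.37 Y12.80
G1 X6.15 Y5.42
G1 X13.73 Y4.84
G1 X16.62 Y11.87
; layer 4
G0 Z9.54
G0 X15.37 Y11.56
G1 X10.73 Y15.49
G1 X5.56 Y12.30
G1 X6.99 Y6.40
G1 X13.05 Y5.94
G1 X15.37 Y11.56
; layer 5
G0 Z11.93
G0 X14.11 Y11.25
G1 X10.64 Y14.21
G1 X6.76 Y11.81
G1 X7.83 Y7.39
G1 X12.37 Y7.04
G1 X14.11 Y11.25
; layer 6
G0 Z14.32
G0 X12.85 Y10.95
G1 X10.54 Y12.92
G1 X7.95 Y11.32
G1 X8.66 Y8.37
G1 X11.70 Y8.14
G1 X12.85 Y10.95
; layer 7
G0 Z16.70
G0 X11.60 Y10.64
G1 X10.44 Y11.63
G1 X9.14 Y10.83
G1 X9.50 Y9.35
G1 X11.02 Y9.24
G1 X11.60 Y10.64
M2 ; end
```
solid part
  facet normal 0.0000 0.0000 -1.0000
    outer loop
      vertex 0.78 14.27 0.00
      vertex 11.13 20.65 0.00
      vertex 20.39 12.78 0.00
    endloop
  endfacet
  facet normal 0.0000 0.0000 -1.0000
    outer loop
      vertex 3.64 2.46 0.00
      vertex 0.78 14.27 0.00
      vertex 20.39 12.78 0.00
    endloop
  endfacet
  facet normal 0.0000 0.0000 -1.0000
    outer loop
      vertex 15.76 1.54 0.00
      vertex 3.64 2.46 0.00
      vertex 20.39 12.78 0.00
    endloop
  endfacet
  facet normal 0.5931 0.6979 0.4015
    outer loop
      vertex 20.39 12.78 0.00
      vertex 11.13 20.65 0.00
      vertex 10.34 10.34 19.09
    endloop
  endfacet
  facet normal -0.4807 0.7797 0.4012
    outer loop
      vertex 11.13 20.65 0.00
      vertex 0.78 14.27 0.00
      vertex 10.34 10.34 19.09
    endloop
  endfacet
  facet normal -0.8902 -0.2156 0.4014
    outer loop
      vertex 0.78 14.27 0.00
      vertex 3.64 2.46 0.00
      vertex 10.34 10.34 19.09
    endloop
  endfacet
  facet normal -0.0693 -0.9133 0.4013
    outer loop
      vertex 3.64 2.46 0.00
      vertex 15.76 1.54 0.00
      vertex 10.34 10.34 19.09
    endloop
  endfacet
  facet normal 0.8469 -0.3489 0.4013
    outer loop
      vertex 15.76 1.54 0.00
      vertex 20.39 12.78 0.00
      vertex 10.34 10.34 19.09
    endloop
  endfacet
endsolid part

The G0 Z moves step by Δz≈2.39 mm. The G1 loops shrink linearly with z, so the solid tapers from its base footprint up to z≈19.1. Closing with a flat bottom cap and the tapered top and triangulating gives 8 facets — a regular 5-sided pyramid, base circumscribed radius ≈ 10.3 mm, apex at z ≈ 19.1 mm.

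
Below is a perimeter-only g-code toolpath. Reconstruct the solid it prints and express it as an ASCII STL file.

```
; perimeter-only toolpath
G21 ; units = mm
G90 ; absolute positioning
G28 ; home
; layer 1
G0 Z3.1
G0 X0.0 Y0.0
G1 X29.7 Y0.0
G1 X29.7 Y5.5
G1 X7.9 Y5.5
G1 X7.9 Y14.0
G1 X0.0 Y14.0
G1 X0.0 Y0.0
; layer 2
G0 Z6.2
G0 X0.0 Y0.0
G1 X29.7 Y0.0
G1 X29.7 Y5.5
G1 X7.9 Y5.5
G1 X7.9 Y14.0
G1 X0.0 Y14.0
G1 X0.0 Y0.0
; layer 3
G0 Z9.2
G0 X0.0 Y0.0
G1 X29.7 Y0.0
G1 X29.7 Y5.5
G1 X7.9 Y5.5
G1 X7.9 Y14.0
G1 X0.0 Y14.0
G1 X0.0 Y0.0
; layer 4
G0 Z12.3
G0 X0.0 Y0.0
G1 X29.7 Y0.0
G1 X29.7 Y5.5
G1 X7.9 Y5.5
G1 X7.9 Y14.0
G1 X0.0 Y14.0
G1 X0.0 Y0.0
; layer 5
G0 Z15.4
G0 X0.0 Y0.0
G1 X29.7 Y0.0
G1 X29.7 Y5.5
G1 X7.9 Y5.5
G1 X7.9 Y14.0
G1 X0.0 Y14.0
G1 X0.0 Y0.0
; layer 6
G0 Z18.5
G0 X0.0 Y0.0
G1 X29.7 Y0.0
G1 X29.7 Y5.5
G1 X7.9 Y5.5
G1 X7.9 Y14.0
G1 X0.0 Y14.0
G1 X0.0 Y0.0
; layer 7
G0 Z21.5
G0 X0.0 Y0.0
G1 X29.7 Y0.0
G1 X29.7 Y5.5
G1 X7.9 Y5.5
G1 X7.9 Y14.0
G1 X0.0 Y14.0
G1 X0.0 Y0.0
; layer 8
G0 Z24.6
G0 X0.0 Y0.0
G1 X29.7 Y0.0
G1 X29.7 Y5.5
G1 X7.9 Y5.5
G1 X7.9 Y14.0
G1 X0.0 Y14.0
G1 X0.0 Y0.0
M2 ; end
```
solid part
  facet normal 0.0000 0.0000 -1.0000
    outer loop
      vertex 29.7 5.5 0.0
      vertex 29.7 0.0 0.0
      vertex 0.0 0.0 0.0
    endloop
  endfacet
  facet normal 0.0000 0.0000 -1.0000
    outer loop
      vertex 7.9 5.5 0.0
      vertex 29.7 5.5 0.0
      vertex 0.0 0.0 0.0
    endloop
  endfacet
  facet normal 0.0000 0.0000 -1.0000
    outer loop
      vertex 7.9 14.0 0.0
      vertex 7.9 5.5 0.0
      vertex 0.0 0.0 0.0
    endloop
  endfacet
  facet normal 0.0000 0.0000 -1.0000
    outer loop
      vertex 0.0 14.0 0.0
      vertex 7.9 14.0 0.0
      vertex 0.0 0.0 0.0
    endloop
  endfacet
  facet normal 0.0000 0.0000 1.0000
    outer loop
      vertex 0.0 0.0 24.6
      vertex 29.7 0.0 24.6
      vertex 29.7 5.5 24.6
    endloop
  endfacet
  facet normal 0.0000 0.0000 1.0000
    outer loop
      vertex 0.0 0.0 24.6
      vertex 29.7 5.5 24.6
      vertex 7.9 5.5 24.6
    endloop
  endfacet
  facet normal 0.0000 0.0000 1.0000
    outer loop
      vertex 0.0 0.0 24.6
      vertex 7.9 5.5 24.6
      vertex 7.9 14.0 24.6
    endloop
  endfacet
  facet normal 0.0000 0.0000 1.0000
    outer loop
      vertex 0.0 0.0 24.6
      vertex 7.9 14.0 24.6
      vertex 0.0 14.0 24.6
    endloop
  endfacet
  facet normal 0.0000 -1.0000 0.0000
    outer loop
      vertex 0.0 0.0 0.0
      vertex 29.7 0.0 0.0
      vertex 29.7 0.0 24.6
    endloop
  endfacet
  facet normal 0.0000 -1.0000 0.0000
    outer loop
      vertex 0.0 0.0 0.0
      vertex 29.7 0.0 24.6
      vertex 0.0 0.0 24.6
    endloop
  endfacet
  facet normal 1.0000 0.0000 0.0000
    outer loop
      vertex 29.7 0.0 0.0
      vertex 29.7 5.5 0.0
      vertex 29.7 5.5 24.6
    endloop
  endfacet
  facet normal 1.0000 0.0000 0.0000
    outer loop
      vertex 29.7 0.0 0.0
      vertex 29.7 5.5 24.6
      vertex 29.7 0.0 24.6
    endloop
  endfacet
  facet normal 0.0000 1.0000 0.0000
    outer loop
      vertex 29.7 5.5 0.0
      vertex 7.9 5.5 0.0
      vertex 7.9 5.5 24.6
    endloop
  endfacet
  facet normal 0.0000 1.0000 0.0000
    outer loop
      vertex 29.7 5.5 0.0
      vertex 7.9 5.5 24.6
      vertex 29.7 5.5 24.6
    endloop
  endfacet
  facet normal 1.0000 0.0000 0.0000
    outer loop
      vertex 7.9 5.5 0.0
      vertex 7.9 14.0 0.0
      vertex 7.9 14.0 24.6
    endloop
  endfacet
  facet normal 1.0000 0.0000 0.0000
    outer loop
      vertex 7.9 5.5 0.0
      vertex 7.9 14.0 24.6
      vertex 7.9 5.5 24.6
    endloop
  endfacet
  facet normal 0.0000 1.0000 0.0000
    outer loop
      vertex 7.9 14.0 0.0
      vertex 0.0 14.0 0.0
      vertex 0.0 14.0 24.6
    endloop
  endfacet
  facet normal 0.0000 1.0000 0.0000
    outer loop
      vertex 7.9 14.0 0.0
      vertex 0.0 14.0 24.6
      vertex 7.9 14.0 24.6
    endloop
  endfacet
  facet normal -1.0000 0.0000 0.0000
    outer loop
      vertex 0.0 14.0 0.0
      vertex 0.0 0.0 0.0
      vertex 0.0 0.0 24.6
    endloop
  endfacet
  facet normal -1.0000 0.0000 0.0000
    outer loop
      vertex 0.0 14.0 0.0
      vertex 0.0 0.0 24.6
      vertex 0.0 14.0 24.6
    endloop
  endfacet
endsolid part

The G0 Z moves step by Δz≈3.1 mm. Every layer's G1 loop is the same polygon, so the solid is a straight extrusion of it from z=0 to z≈24.6. Closing with flat bottom and top caps and triangulating gives 20 facets — an L-shaped prism: outer 29.7 × 14 mm, arm thicknesses ≈ 5.5 mm (horizontal) and 7.9 mm (vertical), extruded 24.6 mm in z.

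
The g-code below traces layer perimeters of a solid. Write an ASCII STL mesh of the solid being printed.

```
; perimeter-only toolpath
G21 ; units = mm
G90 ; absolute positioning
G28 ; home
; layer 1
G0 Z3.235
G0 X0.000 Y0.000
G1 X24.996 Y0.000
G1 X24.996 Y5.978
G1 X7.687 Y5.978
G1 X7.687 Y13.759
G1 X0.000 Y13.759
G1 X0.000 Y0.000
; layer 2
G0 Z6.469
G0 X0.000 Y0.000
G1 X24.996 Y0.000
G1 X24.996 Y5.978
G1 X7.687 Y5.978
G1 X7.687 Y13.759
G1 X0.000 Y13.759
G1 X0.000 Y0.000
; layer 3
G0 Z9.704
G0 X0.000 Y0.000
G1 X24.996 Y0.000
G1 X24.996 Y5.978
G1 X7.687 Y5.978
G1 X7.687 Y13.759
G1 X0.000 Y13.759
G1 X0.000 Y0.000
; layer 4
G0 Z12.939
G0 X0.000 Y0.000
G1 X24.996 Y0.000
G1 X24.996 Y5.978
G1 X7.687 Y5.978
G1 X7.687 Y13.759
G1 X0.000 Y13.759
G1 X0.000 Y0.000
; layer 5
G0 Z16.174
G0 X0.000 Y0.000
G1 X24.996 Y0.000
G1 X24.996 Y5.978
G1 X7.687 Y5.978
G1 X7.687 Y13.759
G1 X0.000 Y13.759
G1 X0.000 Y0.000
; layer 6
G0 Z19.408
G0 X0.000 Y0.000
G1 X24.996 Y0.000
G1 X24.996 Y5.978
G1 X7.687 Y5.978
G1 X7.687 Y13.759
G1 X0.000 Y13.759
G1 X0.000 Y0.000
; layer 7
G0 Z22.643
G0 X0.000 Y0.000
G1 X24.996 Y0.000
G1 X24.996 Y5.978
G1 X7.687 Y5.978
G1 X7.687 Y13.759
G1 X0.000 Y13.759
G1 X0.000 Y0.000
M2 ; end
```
solid part
  facet normal 0.0000 0.0000 -1.0000
    outer loop
      vertex 24.996 5.978 0.000
      vertex 24.996 0.000 0.000
      vertex 0.000 0.000 0.000
    endloop
  endfacet
  facet normal 0.0000 0.0000 -1.0000
    outer loop
      vertex 7.687 5.978 0.000
      vertex 24.996 5.978 0.000
      vertex 0.000 0.000 0.000
    endloop
  endfacet
  facet normal 0.0000 0.0000 -1.0000
    outer loop
      vertex 7.687 13.759 0.000
      vertex 7.687 5.978 0.000
      vertex 0.000 0.000 0.000
    endloop
  endfacet
  facet normal 0.0000 0.0000 -1.0000
    outer loop
      vertex 0.000 13.759 0.000
      vertex 7.687 13.759 0.000
      vertex 0.000 0.000 0.000
    endloop
  endfacet
  facet normal 0.0000 0.0000 1.0000
    outer loop
      vertex 0.000 0.000 22.643
      vertex 24.996 0.000 22.643
      vertex 24.996 5.978 22.643
    endloop
  endfacet
  facet normal 0.0000 0.0000 1.0000
    outer loop
      vertex 0.000 0.000 22.643
      vertex 24.996 5.978 22.643
      vertex 7.687 5.978 22.643
    endloop
  endfacet
  facet normal 0.0000 0.0000 1.0000
    outer loop
      vertex 0.000 0.000 22.643
      vertex 7.687 5.978 22.643
      vertex 7.687 13.759 22.643
    endloop
  endfacet
  facet normal 0.0000 0.0000 1.0000
    outer loop
      vertex 0.000 0.000 22.643
      vertex 7.687 13.759 22.643
      vertex 0.000 13.759 22.643
    endloop
  endfacet
  facet normal 0.0000 -1.0000 0.0000
    outer loop
      vertex 0.000 0.000 0.000
      vertex 24.996 0.000 0.000
      vertex 24.996 0.000 22.643
    endloop
  endfacet
  facet normal 0.0000 -1.0000 0.0000
    outer loop
      vertex 0.000 0.000 0.000
      vertex 24.996 0.000 22.643
      vertex 0.000 0.000 22.643
    endloop
  endfacet
  facet normal 1.0000 0.0000 0.0000
    outer loop
      vertex 24.996 0.000 0.000
      vertex 24.996 5.978 0.000
      vertex 24.996 5.978 22.643
    endloop
  endfacet
  facet normal 1.0000 0.0000 0.0000
    outer loop
      vertex 24.996 0.000 0.000
      vertex 24.996 5.978 22.643
      vertex 24.996 0.000 22.643
    endloop
  endfacet
  facet normal 0.0000 1.0000 0.0000
    outer loop
      vertex 24.996 5.978 0.000
      vertex 7.687 5.978 0.000
      vertex 7.687 5.978 22.643
    endloop
  endfacet
  facet normal 0.0000 1.0000 0.0000
    outer loop
      vertex 24.996 5.978 0.000
      vertex 7.687 5.978 22.643
      vertex 24.996 5.978 22.643
    endloop
  endfacet
  facet normal 1.0000 0.0000 0.0000
    outer loop
      vertex 7.687 5.978 0.000
      vertex 7.687 13.759 0.000
      vertex 7.687 13.759 22.643
    endloop
  endfacet
  facet normal 1.0000 0.0000 0.0000
    outer loop
      vertex 7.687 5.978 0.000
      vertex 7.687 13.759 22.643
      vertex 7.687 5.978 22.643
    endloop
  endfacet
  facet normal 0.0000 1.0000 0.0000
    outer loop
      vertex 7.687 13.759 0.000
      vertex 0.000 13.759 0.000
      vertex 0.000 13.759 22.643
    endloop
  endfacet
  facet normal 0.0000 1.0000 0.0000
    outer loop
      vertex 7.687 13.759 0.000
      vertex 0.000 13.759 22.643
      vertex 7.687 13.759 22.643
    endloop
  endfacet
  facet normal -1.0000 0.0000 0.0000
    outer loop
      vertex 0.000 13.759 0.000
      vertex 0.000 0.000 0.000
      vertex 0.000 0.000 22.643
    endloop
  endfacet
  facet normal -1.0000 0.0000 0.0000
    outer loop
      vertex 0.000 13.759 0.000
      vertex 0.000 0.000 22.643
      vertex 0.000 13.759 22.643
    endloop
  endfacet
endsolid part

The G0 Z moves step by Δz≈3.235 mm. Every layer's G1 loop is the same polygon, so the solid is a straight extrusion of it from z=0 to z≈22.6. Closing with flat bottom and top caps and triangulating gives 20 facets — an L-shaped prism: outer 25 × 13.8 mm, arm thicknesses ≈ 5.98 mm (horizontal) and 7.69 mm (vertical), extruded 22.6 mm in z.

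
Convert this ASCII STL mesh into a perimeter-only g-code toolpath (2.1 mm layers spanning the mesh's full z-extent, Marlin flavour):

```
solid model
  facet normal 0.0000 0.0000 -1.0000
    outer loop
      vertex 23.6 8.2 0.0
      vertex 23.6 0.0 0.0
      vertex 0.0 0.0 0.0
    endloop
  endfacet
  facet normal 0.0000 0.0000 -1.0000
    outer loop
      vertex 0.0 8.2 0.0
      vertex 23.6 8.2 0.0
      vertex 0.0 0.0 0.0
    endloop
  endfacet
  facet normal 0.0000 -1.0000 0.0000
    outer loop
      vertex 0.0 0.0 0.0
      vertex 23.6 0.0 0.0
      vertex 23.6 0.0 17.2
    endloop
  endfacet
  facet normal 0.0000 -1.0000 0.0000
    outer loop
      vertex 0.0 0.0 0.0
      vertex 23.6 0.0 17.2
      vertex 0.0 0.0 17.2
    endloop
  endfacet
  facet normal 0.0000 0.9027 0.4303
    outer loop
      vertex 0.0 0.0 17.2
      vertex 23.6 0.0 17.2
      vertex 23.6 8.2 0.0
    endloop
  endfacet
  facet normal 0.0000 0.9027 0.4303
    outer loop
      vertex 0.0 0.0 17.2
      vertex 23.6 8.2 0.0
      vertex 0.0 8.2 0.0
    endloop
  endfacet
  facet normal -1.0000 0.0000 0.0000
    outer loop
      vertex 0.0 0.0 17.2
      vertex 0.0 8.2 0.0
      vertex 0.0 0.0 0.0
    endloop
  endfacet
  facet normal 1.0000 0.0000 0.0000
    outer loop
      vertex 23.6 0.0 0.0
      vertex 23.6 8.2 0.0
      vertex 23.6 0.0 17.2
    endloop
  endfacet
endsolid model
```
; perimeter-only toolpath
G21 ; units = mm
G90 ; absolute positioning
G28 ; home
; layer 1
G0 Z2.1
G0 X0.0 Y0.0
G1 X23.6 Y0.0
G1 X23.6 Y7.2
G1 X0.0 Y7.2
G1 X0.0 Y0.0
; layer 2
G0 Z4.3
G0 X0.0 Y0.0
G1 X23.6 Y0.0
G1 X23.6 Y6.1
G1 X0.0 Y6.1
G1 X0.0 Y0.0
; layer 3
G0 Z6.4
G0 X0.0 Y0.0
G1 X23.6 Y0.0
G1 X23.6 Y5.1
G1 X0.0 Y5.1
G1 X0.0 Y0.0
; layer 4
G0 Z8.6
G0 X0.0 Y0.0
G1 X23.6 Y0.0
G1 X23.6 Y4.1
G1 X0.0 Y4.1
G1 X0.0 Y0.0
; layer 5
G0 Z10.8
G0 X0.0 Y0.0
G1 X23.6 Y0.0
G1 X23.6 Y3.1
G1 X0.0 Y3.1
G1 X0.0 Y0.0
; layer 6
G0 Z12.9
G0 X0.0 Y0.0
G1 X23.6 Y0.0
G1 X23.6 Y2.0
G1 X0.0 Y2.0
G1 X0.0 Y0.0
; layer 7
G0 Z15.0
G0 X0.0 Y0.0
G1 X23.6 Y0.0
G1 X23.6 Y1.0
G1 X0.0 Y1.0
G1 X0.0 Y0.0
M2 ; end

The solid is a wedge (ramp): 23.6 × 8.2 mm base, rising to 17.2 mm along the y=0 edge and sloping linearly to z=0 at y=8.2. Slicing at Δz = 2.1 mm — 8 equal slices spanning the solid's height, so layer i sits at z = i·h/8 — gives 7 non-empty perimeters. Each is a 4-segment closed polygon; G0 lifts to the layer z and rapids to the start vertex, then G1 traces the edges. The cross-section shrinks linearly with z (the slice at the apex is degenerate and omitted).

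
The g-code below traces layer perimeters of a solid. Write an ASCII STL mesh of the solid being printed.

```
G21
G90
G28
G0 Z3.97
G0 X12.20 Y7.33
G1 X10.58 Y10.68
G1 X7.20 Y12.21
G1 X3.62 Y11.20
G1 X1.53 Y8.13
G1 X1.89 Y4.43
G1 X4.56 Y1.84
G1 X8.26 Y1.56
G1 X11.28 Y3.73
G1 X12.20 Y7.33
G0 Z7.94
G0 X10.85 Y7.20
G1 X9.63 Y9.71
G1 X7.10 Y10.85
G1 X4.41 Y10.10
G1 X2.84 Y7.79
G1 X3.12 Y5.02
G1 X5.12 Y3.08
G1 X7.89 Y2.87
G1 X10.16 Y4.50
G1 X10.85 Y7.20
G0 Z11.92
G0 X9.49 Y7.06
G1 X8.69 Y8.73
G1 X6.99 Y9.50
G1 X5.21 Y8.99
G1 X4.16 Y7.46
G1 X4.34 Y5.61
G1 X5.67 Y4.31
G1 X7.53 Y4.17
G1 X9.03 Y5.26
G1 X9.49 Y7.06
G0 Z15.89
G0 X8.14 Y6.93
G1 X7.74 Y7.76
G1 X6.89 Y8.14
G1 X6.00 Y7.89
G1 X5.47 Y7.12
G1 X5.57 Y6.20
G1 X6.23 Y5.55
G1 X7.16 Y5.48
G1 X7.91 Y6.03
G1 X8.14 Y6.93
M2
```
solid part
  facet normal 0.0000 0.0000 -1.0000
    outer loop
      vertex 7.30 13.56 0.00
      vertex 11.53 11.65 0.00
      vertex 13.55 7.47 0.00
    endloop
  endfacet
  facet normal 0.0000 0.0000 -1.0000
    outer loop
      vertex 2.83 12.30 0.00
      vertex 7.30 13.56 0.00
      vertex 13.55 7.47 0.00
    endloop
  endfacet
  facet normal 0.0000 0.0000 -1.0000
    outer loop
      vertex 0.21 8.46 0.00
      vertex 2.83 12.30 0.00
      vertex 13.55 7.47 0.00
    endloop
  endfacet
  facet normal 0.0000 0.0000 -1.0000
    outer loop
      vertex 0.67 3.84 0.00
      vertex 0.21 8.46 0.00
      vertex 13.55 7.47 0.00
    endloop
  endfacet
  facet normal 0.0000 0.0000 -1.0000
    outer loop
      vertex 4.00 0.60 0.00
      vertex 0.67 3.84 0.00
      vertex 13.55 7.47 0.00
    endloop
  endfacet
  facet normal 0.0000 0.0000 -1.0000
    outer loop
      vertex 8.63 0.25 0.00
      vertex 4.00 0.60 0.00
      vertex 13.55 7.47 0.00
    endloop
  endfacet
  facet normal 0.0000 0.0000 -1.0000
    outer loop
      vertex 12.40 2.97 0.00
      vertex 8.63 0.25 0.00
      vertex 13.55 7.47 0.00
    endloop
  endfacet
  facet normal 0.8572 0.4142 0.3060
    outer loop
      vertex 13.55 7.47 0.00
      vertex 11.53 11.65 0.00
      vertex 6.79 6.79 19.86
    endloop
  endfacet
  facet normal 0.3918 0.8677 0.3059
    outer loop
      vertex 11.53 11.65 0.00
      vertex 7.30 13.56 0.00
      vertex 6.79 6.79 19.86
    endloop
  endfacet
  facet normal -0.2583 0.9164 0.3058
    outer loop
      vertex 7.30 13.56 0.00
      vertex 2.83 12.30 0.00
      vertex 6.79 6.79 19.86
    endloop
  endfacet
  facet normal -0.7865 0.5366 0.3057
    outer loop
      vertex 2.83 12.30 0.00
      vertex 0.21 8.46 0.00
      vertex 6.79 6.79 19.86
    endloop
  endfacet
  facet normal -0.9474 -0.0943 0.3059
    outer loop
      vertex 0.21 8.46 0.00
      vertex 0.67 3.84 0.00
      vertex 6.79 6.79 19.86
    endloop
  endfacet
  facet normal -0.6639 -0.6824 0.3059
    outer loop
      vertex 0.67 3.84 0.00
      vertex 4.00 0.60 0.00
      vertex 6.79 6.79 19.86
    endloop
  endfacet
  facet normal -0.0718 -0.9493 0.3060
    outer loop
      vertex 4.00 0.60 0.00
      vertex 8.63 0.25 0.00
      vertex 6.79 6.79 19.86
    endloop
  endfacet
  facet normal 0.5571 -0.7721 0.3059
    outer loop
      vertex 8.63 0.25 0.00
      vertex 12.40 2.97 0.00
      vertex 6.79 6.79 19.86
    endloop
  endfacet
  facet normal 0.9224 -0.2357 0.3059
    outer loop
      vertex 12.40 2.97 0.00
      vertex 13.55 7.47 0.00
      vertex 6.79 6.79 19.86
    endloop
  endfacet
endsolid part

The G0 Z moves step by Δz≈3.97 mm. The G1 loops shrink linearly with z, so the solid tapers from its base footprint up to z≈19.9. Closing with a flat bottom cap and the tapered top and triangulating gives 16 facets — a regular 9-sided pyramid, base circumscribed radius ≈ 6.79 mm, apex at z ≈ 19.9 mm.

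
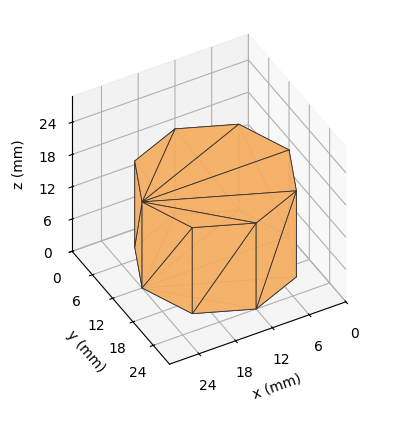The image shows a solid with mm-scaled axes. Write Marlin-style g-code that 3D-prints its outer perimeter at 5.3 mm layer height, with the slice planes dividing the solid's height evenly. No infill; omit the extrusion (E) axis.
Reading the render: the shape is a regular 8-sided prism (a cylinder approximated with 8 flat sides), circumscribed radius ≈ 12 mm, height ≈ 16 mm (dimensions read to the nearest mm from the axis ticks). For the g-code, the solid's height is divided into equal slices at the stated Δz and each level perimeter traced with G1 moves after a G0 lift.

; perimeter-only toolpath
G21 ; units = mm
G90 ; absolute positioning
G28 ; home
; layer 1
G0 Z5.3
G0 X24.0 Y12.0
G1 X20.5 Y20.5
G1 X12.0 Y24.0
G1 X3.5 Y20.5
G1 X0.0 Y12.0
G1 X3.5 Y3.5
G1 X12.0 Y0.0
G1 X20.5 Y3.5
G1 X24.0 Y12.0
; layer 2
G0 Z10.7
G0 X24.0 Y12.0
G1 X20.5 Y20.5
G1 X12.0 Y24.0
G1 X3.5 Y20.5
G1 X0.0 Y12.0
G1 X3.5 Y3.5
G1 X12.0 Y0.0
G1 X20.5 Y3.5
G1 X24.0 Y12.0
; layer 3
G0 Z16.0
G0 X24.0 Y12.0
G1 X20.5 Y20.5
G1 X12.0 Y24.0
G1 X3.5 Y20.5
G1 X0.0 Y12.0
G1 X3.5 Y3.5
G1 X12.0 Y0.0
G1 X20.5 Y3.5
G1 X24.0 Y12.0
M2 ; end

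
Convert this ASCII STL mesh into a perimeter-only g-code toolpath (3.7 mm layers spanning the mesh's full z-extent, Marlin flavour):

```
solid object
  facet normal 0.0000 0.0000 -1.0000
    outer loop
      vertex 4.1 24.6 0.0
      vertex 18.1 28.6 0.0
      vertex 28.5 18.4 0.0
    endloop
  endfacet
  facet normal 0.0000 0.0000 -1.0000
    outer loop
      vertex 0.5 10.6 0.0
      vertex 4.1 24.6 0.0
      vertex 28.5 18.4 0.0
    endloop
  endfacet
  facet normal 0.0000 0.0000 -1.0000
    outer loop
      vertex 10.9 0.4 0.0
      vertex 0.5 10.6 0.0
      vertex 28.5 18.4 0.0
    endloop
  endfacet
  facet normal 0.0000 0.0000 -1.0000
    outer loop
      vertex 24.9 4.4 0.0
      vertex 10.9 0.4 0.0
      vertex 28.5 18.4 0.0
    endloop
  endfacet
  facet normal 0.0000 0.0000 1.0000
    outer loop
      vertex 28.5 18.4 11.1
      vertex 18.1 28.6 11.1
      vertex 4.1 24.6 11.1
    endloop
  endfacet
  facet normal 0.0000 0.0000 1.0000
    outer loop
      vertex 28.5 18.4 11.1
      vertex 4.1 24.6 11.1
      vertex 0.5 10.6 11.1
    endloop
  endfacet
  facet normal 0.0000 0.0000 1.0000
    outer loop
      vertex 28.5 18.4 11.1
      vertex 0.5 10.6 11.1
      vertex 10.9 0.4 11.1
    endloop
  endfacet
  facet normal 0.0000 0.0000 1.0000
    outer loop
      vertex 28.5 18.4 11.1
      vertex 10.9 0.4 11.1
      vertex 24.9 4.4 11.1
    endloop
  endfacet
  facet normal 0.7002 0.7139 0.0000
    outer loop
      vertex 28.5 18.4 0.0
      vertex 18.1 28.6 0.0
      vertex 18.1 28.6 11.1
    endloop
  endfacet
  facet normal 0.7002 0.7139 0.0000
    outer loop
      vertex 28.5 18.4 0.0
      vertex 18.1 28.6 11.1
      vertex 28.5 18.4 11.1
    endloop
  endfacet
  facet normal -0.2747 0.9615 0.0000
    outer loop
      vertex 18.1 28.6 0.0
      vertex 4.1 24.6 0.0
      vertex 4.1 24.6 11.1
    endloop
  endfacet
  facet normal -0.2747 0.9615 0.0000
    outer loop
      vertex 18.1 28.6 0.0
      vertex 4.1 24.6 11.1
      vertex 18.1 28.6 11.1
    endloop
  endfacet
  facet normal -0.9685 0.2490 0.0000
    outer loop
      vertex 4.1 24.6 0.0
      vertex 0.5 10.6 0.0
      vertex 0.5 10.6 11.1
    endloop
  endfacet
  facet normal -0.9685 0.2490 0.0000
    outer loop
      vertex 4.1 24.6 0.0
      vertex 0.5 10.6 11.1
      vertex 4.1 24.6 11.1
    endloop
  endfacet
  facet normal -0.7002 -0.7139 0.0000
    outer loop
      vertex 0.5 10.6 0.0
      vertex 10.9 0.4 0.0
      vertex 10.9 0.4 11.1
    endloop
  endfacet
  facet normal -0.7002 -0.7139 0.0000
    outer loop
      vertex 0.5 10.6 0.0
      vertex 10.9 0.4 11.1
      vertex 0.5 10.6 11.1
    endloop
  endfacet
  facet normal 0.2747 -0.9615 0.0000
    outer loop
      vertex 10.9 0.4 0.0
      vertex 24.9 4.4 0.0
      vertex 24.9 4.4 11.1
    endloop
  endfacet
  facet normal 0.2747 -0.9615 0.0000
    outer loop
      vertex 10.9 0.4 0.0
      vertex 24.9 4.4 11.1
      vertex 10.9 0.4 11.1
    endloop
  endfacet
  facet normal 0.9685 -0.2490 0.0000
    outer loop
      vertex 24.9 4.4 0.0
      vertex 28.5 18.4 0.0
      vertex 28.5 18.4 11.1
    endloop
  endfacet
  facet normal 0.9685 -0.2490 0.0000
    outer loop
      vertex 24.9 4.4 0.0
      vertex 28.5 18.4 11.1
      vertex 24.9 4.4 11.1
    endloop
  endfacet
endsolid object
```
; perimeter-only toolpath
G21 ; units = mm
G90 ; absolute positioning
G28 ; home
; layer 1
G0 Z3.7
G0 X28.5 Y18.4
G1 X18.1 Y28.6
G1 X4.1 Y24.6
G1 X0.5 Y10.6
G1 X10.9 Y0.4
G1 X24.9 Y4.4
G1 X28.5 Y18.4
; layer 2
G0 Z7.4
G0 X28.5 Y18.4
G1 X18.1 Y28.6
G1 X4.1 Y24.6
G1 X0.5 Y10.6
G1 X10.9 Y0.4
G1 X24.9 Y4.4
G1 X28.5 Y18.4
; layer 3
G0 Z11.1
G0 X28.5 Y18.4
G1 X18.1 Y28.6
G1 X4.1 Y24.6
G1 X0.5 Y10.6
G1 X10.9 Y0.4
G1 X24.9 Y4.4
G1 X28.5 Y18.4
M2 ; end

The solid is a regular 6-sided prism (a cylinder approximated with 6 flat sides), circumscribed radius ≈ 14.5 mm, height ≈ 11.1 mm. Slicing at Δz = 3.7 mm — 3 equal slices spanning the solid's height, so layer i sits at z = i·h/3 — gives 3 non-empty perimeters. Each is a 6-segment closed polygon; G0 lifts to the layer z and rapids to the start vertex, then G1 traces the edges.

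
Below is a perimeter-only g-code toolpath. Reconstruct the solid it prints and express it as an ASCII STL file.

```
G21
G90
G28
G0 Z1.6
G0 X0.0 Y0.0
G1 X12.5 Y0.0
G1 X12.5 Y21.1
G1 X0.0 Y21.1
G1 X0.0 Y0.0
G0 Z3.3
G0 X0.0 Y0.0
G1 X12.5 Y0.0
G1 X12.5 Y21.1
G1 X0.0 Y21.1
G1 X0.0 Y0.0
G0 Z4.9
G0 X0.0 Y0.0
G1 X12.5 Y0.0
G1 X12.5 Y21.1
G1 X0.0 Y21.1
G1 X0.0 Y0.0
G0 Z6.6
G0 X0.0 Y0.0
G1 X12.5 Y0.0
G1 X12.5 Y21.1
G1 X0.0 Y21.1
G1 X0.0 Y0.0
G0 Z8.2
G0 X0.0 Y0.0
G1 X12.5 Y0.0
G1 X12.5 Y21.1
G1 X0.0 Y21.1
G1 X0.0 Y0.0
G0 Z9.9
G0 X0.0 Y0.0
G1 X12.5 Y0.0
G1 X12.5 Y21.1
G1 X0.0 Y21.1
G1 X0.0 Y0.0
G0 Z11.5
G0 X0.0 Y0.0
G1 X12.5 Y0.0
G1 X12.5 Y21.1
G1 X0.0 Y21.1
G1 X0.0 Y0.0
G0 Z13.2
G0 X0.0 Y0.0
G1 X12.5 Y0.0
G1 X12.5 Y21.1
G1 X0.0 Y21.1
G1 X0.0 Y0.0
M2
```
solid part
  facet normal 0.0000 0.0000 -1.0000
    outer loop
      vertex 12.5 21.1 0.0
      vertex 12.5 0.0 0.0
      vertex 0.0 0.0 0.0
    endloop
  endfacet
  facet normal 0.0000 0.0000 -1.0000
    outer loop
      vertex 0.0 21.1 0.0
      vertex 12.5 21.1 0.0
      vertex 0.0 0.0 0.0
    endloop
  endfacet
  facet normal 0.0000 0.0000 1.0000
    outer loop
      vertex 0.0 0.0 13.2
      vertex 12.5 0.0 13.2
      vertex 12.5 21.1 13.2
    endloop
  endfacet
  facet normal 0.0000 0.0000 1.0000
    outer loop
      vertex 0.0 0.0 13.2
      vertex 12.5 21.1 13.2
      vertex 0.0 21.1 13.2
    endloop
  endfacet
  facet normal 0.0000 -1.0000 0.0000
    outer loop
      vertex 0.0 0.0 0.0
      vertex 12.5 0.0 0.0
      vertex 12.5 0.0 13.2
    endloop
  endfacet
  facet normal 0.0000 -1.0000 0.0000
    outer loop
      vertex 0.0 0.0 0.0
      vertex 12.5 0.0 13.2
      vertex 0.0 0.0 13.2
    endloop
  endfacet
  facet normal 0.0000 1.0000 0.0000
    outer loop
      vertex 12.5 21.1 13.2
      vertex 12.5 21.1 0.0
      vertex 0.0 21.1 0.0
    endloop
  endfacet
  facet normal 0.0000 1.0000 0.0000
    outer loop
      vertex 0.0 21.1 13.2
      vertex 12.5 21.1 13.2
      vertex 0.0 21.1 0.0
    endloop
  endfacet
  facet normal -1.0000 0.0000 0.0000
    outer loop
      vertex 0.0 21.1 13.2
      vertex 0.0 21.1 0.0
      vertex 0.0 0.0 0.0
    endloop
  endfacet
  facet normal -1.0000 0.0000 0.0000
    outer loop
      vertex 0.0 0.0 13.2
      vertex 0.0 21.1 13.2
      vertex 0.0 0.0 0.0
    endloop
  endfacet
  facet normal 1.0000 0.0000 0.0000
    outer loop
      vertex 12.5 0.0 0.0
      vertex 12.5 21.1 0.0
      vertex 12.5 21.1 13.2
    endloop
  endfacet
  facet normal 1.0000 0.0000 0.0000
    outer loop
      vertex 12.5 0.0 0.0
      vertex 12.5 21.1 13.2
      vertex 12.5 0.0 13.2
    endloop
  endfacet
endsolid part

The G0 Z moves step by Δz≈1.6 mm. Every layer's G1 loop is the same polygon, so the solid is a straight extrusion of it from z=0 to z≈13.2. Closing with flat bottom and top caps and triangulating gives 12 facets — a rectangular box, roughly 12.5 × 21.1 mm footprint and 13.2 mm tall.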